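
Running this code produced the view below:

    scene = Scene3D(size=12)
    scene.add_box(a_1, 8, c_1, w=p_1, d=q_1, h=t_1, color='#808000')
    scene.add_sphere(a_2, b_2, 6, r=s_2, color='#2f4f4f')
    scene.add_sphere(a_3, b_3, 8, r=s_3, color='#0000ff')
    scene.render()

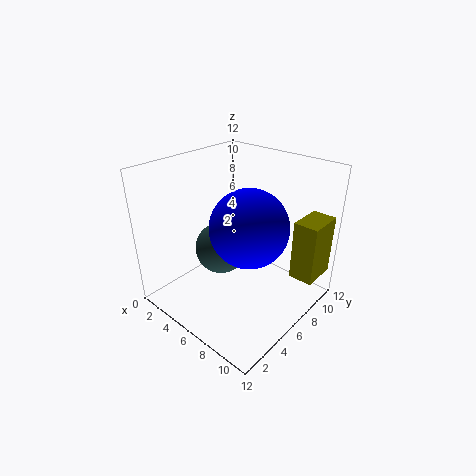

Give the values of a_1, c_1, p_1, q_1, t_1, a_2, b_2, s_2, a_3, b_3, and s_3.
a_1 = 10, c_1 = 3, p_1 = 2, q_1 = 3, t_1 = 5, a_2 = 6, b_2 = 4, s_2 = 2, a_3 = 8, b_3 = 5, s_3 = 3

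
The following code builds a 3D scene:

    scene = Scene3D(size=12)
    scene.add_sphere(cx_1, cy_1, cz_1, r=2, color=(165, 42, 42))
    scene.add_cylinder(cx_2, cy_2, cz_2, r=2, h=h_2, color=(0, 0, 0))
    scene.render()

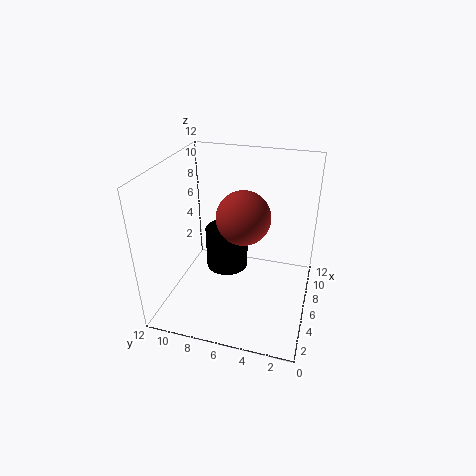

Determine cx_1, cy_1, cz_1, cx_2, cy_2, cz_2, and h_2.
cx_1 = 4; cy_1 = 5; cz_1 = 9; cx_2 = 9; cy_2 = 8; cz_2 = 1; h_2 = 4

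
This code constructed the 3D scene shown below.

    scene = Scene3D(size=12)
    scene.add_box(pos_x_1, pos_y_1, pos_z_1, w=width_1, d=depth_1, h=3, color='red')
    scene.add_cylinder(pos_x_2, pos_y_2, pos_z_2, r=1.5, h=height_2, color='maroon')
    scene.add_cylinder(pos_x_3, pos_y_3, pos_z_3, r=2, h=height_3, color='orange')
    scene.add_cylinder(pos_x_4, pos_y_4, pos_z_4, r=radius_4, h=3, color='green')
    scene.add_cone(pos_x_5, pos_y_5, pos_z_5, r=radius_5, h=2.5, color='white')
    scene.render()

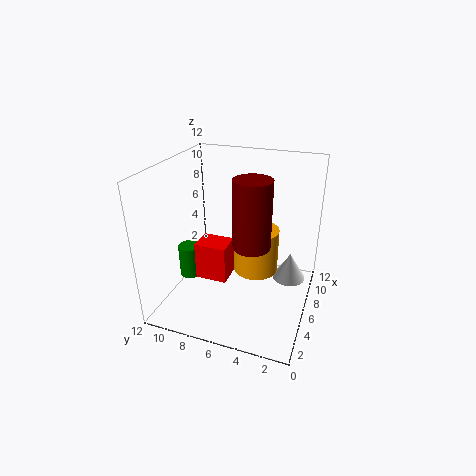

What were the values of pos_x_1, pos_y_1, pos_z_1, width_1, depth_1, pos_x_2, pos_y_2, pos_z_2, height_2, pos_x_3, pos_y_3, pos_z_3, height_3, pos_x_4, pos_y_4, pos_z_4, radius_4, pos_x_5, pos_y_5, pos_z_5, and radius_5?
pos_x_1 = 3; pos_y_1 = 6; pos_z_1 = 3.5; width_1 = 2; depth_1 = 2.5; pos_x_2 = 5; pos_y_2 = 4.5; pos_z_2 = 6; height_2 = 5.5; pos_x_3 = 8; pos_y_3 = 5; pos_z_3 = 2; height_3 = 4; pos_x_4 = 6.5; pos_y_4 = 11; pos_z_4 = 1; radius_4 = 1; pos_x_5 = 9; pos_y_5 = 2; pos_z_5 = 1; radius_5 = 1.5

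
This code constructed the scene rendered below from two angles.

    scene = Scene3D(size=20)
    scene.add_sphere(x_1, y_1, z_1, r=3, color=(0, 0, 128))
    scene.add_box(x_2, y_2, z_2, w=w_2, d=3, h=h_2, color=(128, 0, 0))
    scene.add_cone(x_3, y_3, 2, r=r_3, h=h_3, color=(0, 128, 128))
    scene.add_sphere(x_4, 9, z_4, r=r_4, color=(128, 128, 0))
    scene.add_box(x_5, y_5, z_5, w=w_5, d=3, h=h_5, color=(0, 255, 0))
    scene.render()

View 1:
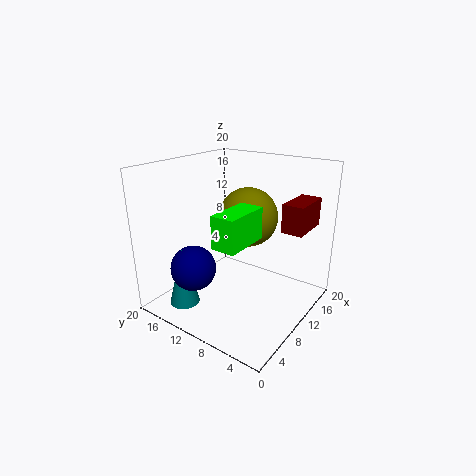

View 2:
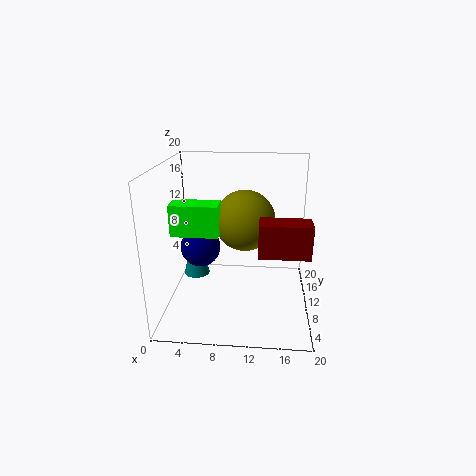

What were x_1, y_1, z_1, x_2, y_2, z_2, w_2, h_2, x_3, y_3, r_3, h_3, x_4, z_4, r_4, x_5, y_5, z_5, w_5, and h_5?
x_1 = 4
y_1 = 13
z_1 = 7
x_2 = 13
y_2 = 2
z_2 = 11
w_2 = 6
h_2 = 4
x_3 = 3
y_3 = 14
r_3 = 2
h_3 = 8
x_4 = 11
z_4 = 13
r_4 = 4
x_5 = 2
y_5 = 5
z_5 = 12
w_5 = 6
h_5 = 4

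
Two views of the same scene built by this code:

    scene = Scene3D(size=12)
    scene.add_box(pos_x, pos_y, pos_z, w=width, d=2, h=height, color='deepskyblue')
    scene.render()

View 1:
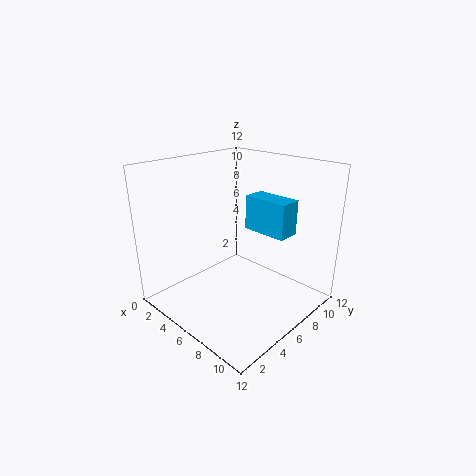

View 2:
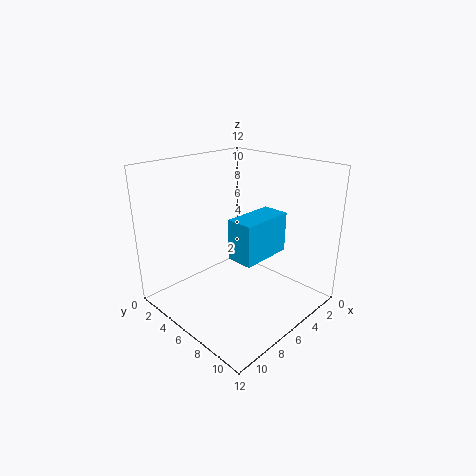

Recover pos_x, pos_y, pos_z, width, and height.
pos_x = 5; pos_y = 8; pos_z = 6; width = 4; height = 3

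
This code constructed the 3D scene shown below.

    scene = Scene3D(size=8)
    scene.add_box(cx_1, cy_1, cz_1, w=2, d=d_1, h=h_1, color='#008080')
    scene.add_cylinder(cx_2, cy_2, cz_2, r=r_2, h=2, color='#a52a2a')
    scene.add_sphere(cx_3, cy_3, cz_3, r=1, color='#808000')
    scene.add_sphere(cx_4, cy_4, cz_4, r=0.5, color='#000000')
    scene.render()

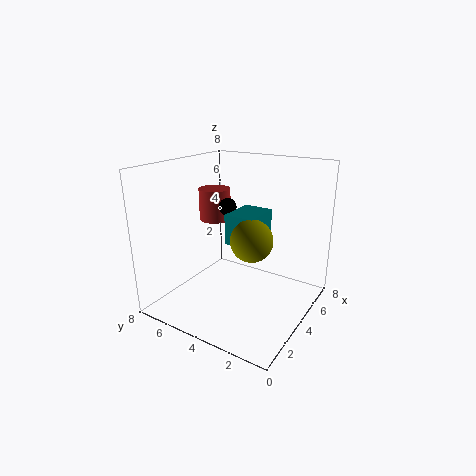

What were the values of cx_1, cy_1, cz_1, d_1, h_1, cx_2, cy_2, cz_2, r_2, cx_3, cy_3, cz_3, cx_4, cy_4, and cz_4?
cx_1 = 2, cy_1 = 2, cz_1 = 4.5, d_1 = 1.5, h_1 = 1.5, cx_2 = 6, cy_2 = 7, cz_2 = 4, r_2 = 1, cx_3 = 2, cy_3 = 2, cz_3 = 5, cx_4 = 4.5, cy_4 = 5, cz_4 = 5.5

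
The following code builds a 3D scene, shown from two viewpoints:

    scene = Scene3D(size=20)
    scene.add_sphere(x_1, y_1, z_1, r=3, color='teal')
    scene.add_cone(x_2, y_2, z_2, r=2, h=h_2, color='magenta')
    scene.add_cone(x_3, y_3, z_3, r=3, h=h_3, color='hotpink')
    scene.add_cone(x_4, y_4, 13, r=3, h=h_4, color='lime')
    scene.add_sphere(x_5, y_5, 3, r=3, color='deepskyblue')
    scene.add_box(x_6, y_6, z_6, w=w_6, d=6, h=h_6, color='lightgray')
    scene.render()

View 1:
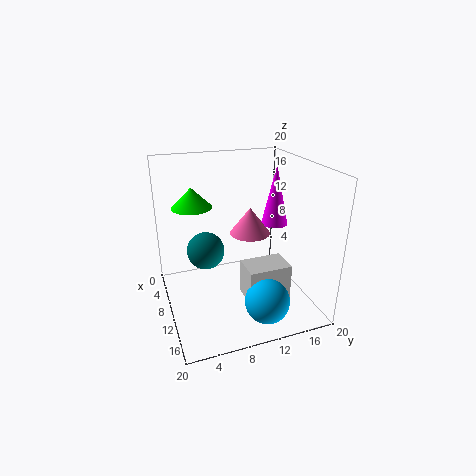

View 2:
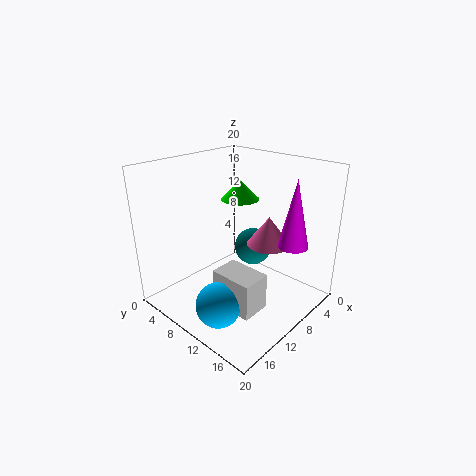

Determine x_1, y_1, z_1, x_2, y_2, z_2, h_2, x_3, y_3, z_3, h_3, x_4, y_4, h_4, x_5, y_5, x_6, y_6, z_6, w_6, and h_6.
x_1 = 3; y_1 = 7; z_1 = 5; x_2 = 7; y_2 = 17; z_2 = 10; h_2 = 9; x_3 = 7; y_3 = 13; z_3 = 9; h_3 = 4; x_4 = 4; y_4 = 5; h_4 = 3; x_5 = 16; y_5 = 12; x_6 = 11; y_6 = 10; z_6 = 2; w_6 = 4; h_6 = 5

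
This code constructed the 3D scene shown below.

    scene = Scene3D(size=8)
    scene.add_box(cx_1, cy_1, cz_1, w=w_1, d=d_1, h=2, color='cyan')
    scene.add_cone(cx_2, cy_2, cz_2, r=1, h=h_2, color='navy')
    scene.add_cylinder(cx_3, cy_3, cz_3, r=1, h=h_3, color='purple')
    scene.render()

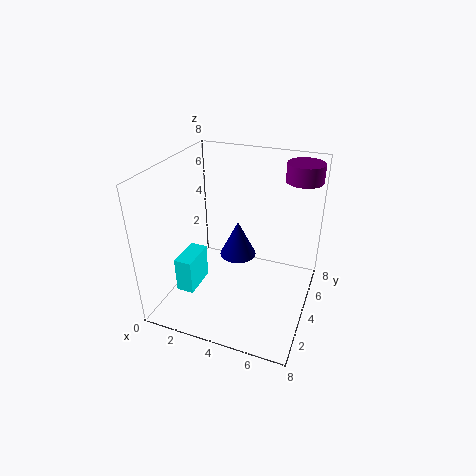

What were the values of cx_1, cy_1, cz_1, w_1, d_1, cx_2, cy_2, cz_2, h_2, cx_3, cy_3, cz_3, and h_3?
cx_1 = 1; cy_1 = 2; cz_1 = 1; w_1 = 1; d_1 = 2; cx_2 = 4; cy_2 = 4; cz_2 = 3; h_2 = 2; cx_3 = 7; cy_3 = 6; cz_3 = 7; h_3 = 1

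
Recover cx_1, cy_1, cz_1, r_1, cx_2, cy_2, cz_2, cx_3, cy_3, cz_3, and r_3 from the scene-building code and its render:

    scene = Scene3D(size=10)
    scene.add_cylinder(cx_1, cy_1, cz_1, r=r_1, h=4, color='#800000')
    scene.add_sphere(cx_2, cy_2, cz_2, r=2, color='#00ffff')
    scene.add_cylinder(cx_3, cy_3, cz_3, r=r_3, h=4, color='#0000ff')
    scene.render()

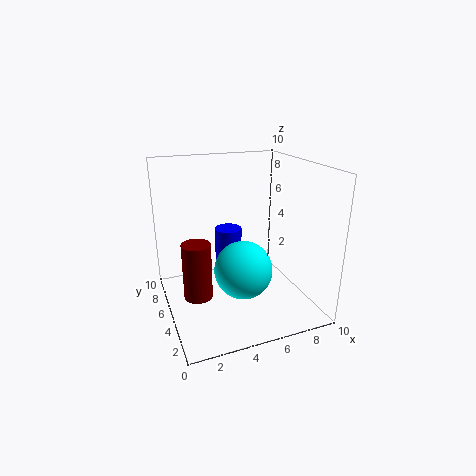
cx_1 = 2, cy_1 = 5, cz_1 = 1, r_1 = 1, cx_2 = 5, cy_2 = 4, cz_2 = 3, cx_3 = 5, cy_3 = 7, cz_3 = 1, r_3 = 1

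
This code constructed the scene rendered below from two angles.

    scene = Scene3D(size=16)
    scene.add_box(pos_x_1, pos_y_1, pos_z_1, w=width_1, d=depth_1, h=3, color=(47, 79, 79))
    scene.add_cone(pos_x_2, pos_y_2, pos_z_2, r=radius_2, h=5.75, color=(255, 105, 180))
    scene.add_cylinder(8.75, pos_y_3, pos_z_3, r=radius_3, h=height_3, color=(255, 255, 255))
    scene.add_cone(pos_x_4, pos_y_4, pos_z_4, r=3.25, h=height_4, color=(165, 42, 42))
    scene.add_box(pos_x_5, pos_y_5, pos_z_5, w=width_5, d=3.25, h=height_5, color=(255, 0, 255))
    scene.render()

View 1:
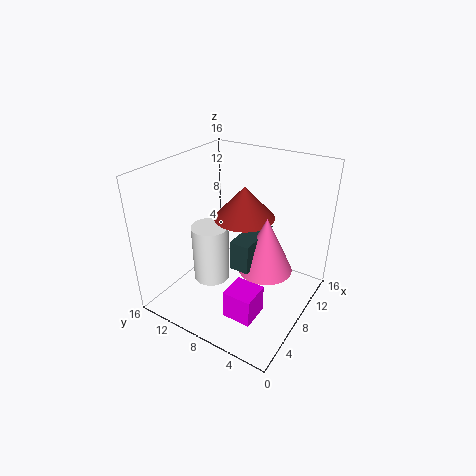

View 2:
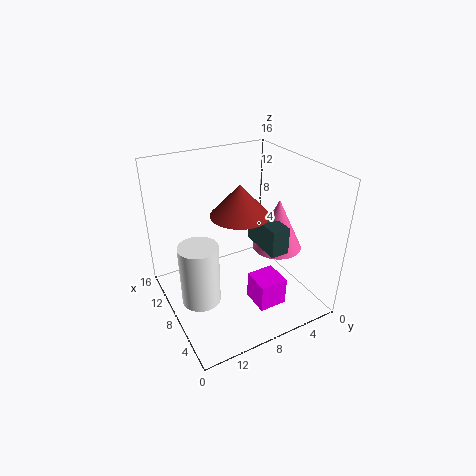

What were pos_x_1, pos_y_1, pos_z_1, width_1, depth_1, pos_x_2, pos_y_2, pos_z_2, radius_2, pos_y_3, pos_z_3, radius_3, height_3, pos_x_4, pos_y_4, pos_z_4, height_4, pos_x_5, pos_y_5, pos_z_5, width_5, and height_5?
pos_x_1 = 3.75, pos_y_1 = 4.25, pos_z_1 = 7.25, width_1 = 5, depth_1 = 2, pos_x_2 = 6.5, pos_y_2 = 3.75, pos_z_2 = 6.5, radius_2 = 2.75, pos_y_3 = 12.5, pos_z_3 = 0.5, radius_3 = 2.25, height_3 = 7.25, pos_x_4 = 8.5, pos_y_4 = 7.5, pos_z_4 = 10.5, height_4 = 3.5, pos_x_5 = 3.75, pos_y_5 = 4, pos_z_5 = 0.25, width_5 = 3.25, height_5 = 3.25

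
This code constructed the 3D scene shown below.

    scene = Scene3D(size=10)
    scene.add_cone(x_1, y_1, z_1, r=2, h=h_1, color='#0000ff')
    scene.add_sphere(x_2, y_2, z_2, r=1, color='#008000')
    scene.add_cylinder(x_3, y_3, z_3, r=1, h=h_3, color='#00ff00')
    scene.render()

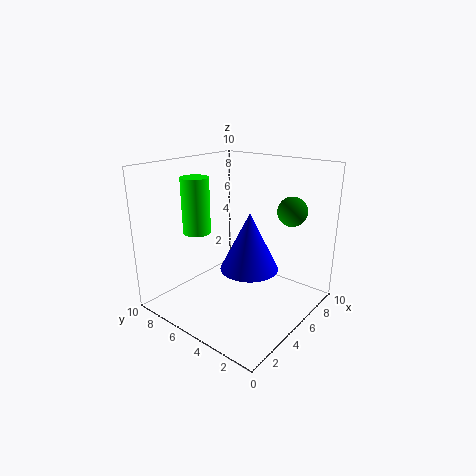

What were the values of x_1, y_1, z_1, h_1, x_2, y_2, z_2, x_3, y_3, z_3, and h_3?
x_1 = 5
y_1 = 4
z_1 = 3
h_1 = 4
x_2 = 7
y_2 = 2
z_2 = 7
x_3 = 4
y_3 = 8
z_3 = 5
h_3 = 4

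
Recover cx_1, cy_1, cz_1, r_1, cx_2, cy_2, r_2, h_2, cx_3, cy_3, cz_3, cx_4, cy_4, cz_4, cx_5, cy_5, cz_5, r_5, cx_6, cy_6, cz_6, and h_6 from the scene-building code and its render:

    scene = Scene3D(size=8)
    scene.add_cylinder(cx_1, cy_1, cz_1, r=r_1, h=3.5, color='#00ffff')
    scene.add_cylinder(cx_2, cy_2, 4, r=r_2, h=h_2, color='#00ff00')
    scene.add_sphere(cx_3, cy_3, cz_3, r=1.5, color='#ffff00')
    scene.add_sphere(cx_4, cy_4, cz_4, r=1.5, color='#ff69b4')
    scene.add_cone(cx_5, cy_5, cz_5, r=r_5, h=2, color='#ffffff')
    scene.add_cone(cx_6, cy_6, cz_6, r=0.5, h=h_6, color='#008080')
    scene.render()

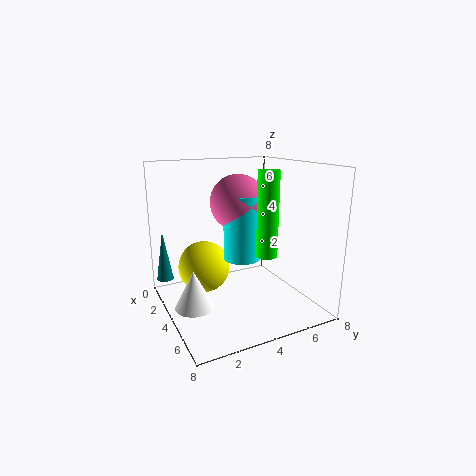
cx_1 = 4.5; cy_1 = 4; cz_1 = 3; r_1 = 1; cx_2 = 7; cy_2 = 4; r_2 = 0.5; h_2 = 4; cx_3 = 2.5; cy_3 = 2.5; cz_3 = 2; cx_4 = 4; cy_4 = 4; cz_4 = 6; cx_5 = 5; cy_5 = 1; cz_5 = 1; r_5 = 1; cx_6 = 1; cy_6 = 0.5; cz_6 = 1; h_6 = 3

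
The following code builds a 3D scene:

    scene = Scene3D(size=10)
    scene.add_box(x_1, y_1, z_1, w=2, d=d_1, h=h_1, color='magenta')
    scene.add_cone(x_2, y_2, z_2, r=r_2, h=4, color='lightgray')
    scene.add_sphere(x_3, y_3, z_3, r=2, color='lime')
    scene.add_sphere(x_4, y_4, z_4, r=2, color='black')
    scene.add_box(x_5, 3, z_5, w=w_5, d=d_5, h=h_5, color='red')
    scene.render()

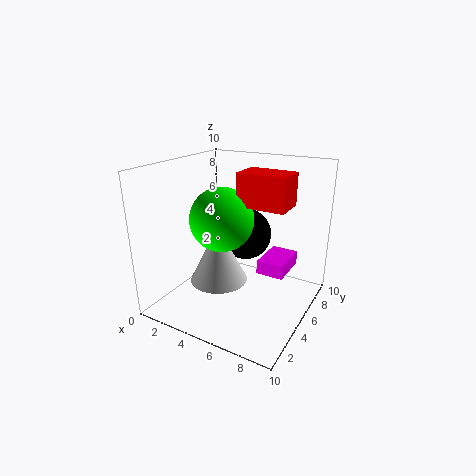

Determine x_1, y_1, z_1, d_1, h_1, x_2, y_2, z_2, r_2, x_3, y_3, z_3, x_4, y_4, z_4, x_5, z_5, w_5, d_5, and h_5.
x_1 = 6
y_1 = 6
z_1 = 2
d_1 = 3
h_1 = 1
x_2 = 4
y_2 = 4
z_2 = 2
r_2 = 2
x_3 = 5
y_3 = 3
z_3 = 7
x_4 = 4
y_4 = 8
z_4 = 4
x_5 = 6
z_5 = 8
w_5 = 3
d_5 = 2
h_5 = 2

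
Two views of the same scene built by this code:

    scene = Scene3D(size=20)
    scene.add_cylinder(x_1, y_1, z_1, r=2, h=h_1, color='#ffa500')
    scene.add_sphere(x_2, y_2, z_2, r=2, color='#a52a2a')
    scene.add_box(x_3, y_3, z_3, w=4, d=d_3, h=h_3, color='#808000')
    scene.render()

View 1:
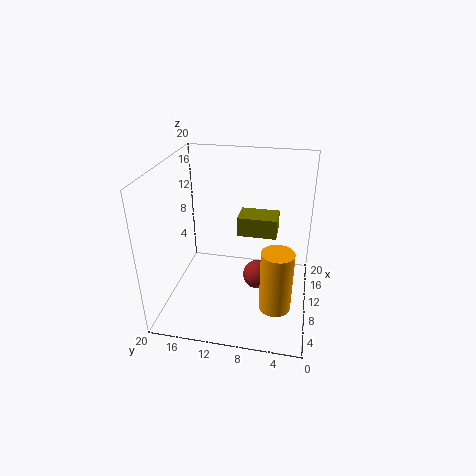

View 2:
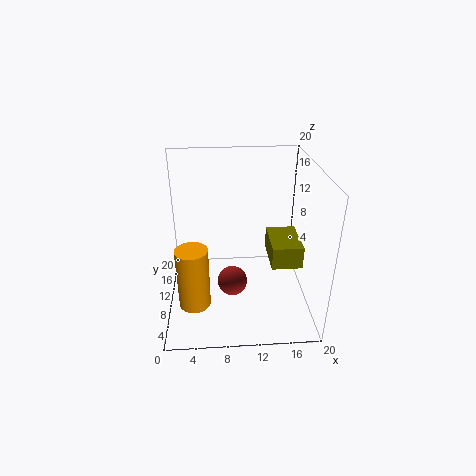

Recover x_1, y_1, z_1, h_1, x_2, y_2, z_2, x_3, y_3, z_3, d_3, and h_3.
x_1 = 4
y_1 = 4
z_1 = 4
h_1 = 8
x_2 = 9
y_2 = 7
z_2 = 5
x_3 = 14
y_3 = 5
z_3 = 8
d_3 = 6
h_3 = 3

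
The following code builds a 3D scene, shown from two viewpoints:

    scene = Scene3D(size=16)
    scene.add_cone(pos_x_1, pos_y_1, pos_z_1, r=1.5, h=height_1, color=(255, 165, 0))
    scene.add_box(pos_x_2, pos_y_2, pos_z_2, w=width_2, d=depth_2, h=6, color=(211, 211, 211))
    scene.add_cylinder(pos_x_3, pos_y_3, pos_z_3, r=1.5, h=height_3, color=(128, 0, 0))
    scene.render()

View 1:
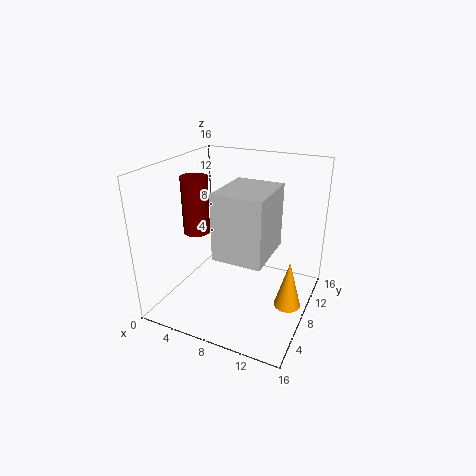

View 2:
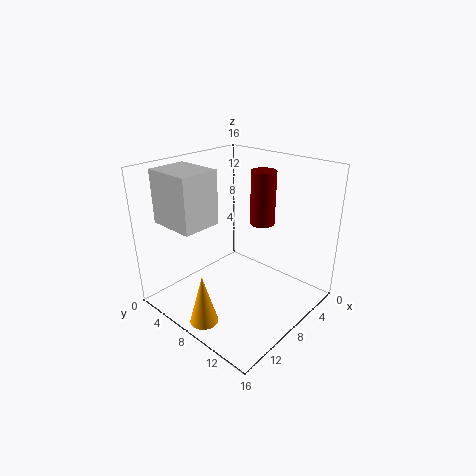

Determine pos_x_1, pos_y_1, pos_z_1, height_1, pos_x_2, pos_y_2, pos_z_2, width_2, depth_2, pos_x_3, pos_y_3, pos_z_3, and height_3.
pos_x_1 = 14; pos_y_1 = 8.5; pos_z_1 = 0.5; height_1 = 5.5; pos_x_2 = 9; pos_y_2 = 0.5; pos_z_2 = 9.5; width_2 = 4.5; depth_2 = 5.5; pos_x_3 = 3; pos_y_3 = 7.5; pos_z_3 = 8; height_3 = 6.5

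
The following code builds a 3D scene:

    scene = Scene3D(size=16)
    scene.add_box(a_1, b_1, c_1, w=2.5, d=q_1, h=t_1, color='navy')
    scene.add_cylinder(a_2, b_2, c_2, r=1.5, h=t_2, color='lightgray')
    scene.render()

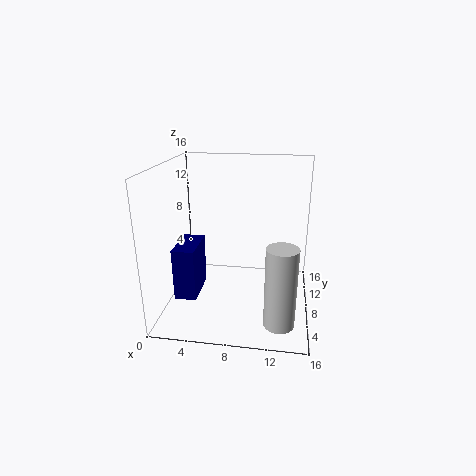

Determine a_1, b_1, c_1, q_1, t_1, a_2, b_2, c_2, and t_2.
a_1 = 1; b_1 = 5.5; c_1 = 1; q_1 = 5; t_1 = 6; a_2 = 13; b_2 = 1.5; c_2 = 2; t_2 = 8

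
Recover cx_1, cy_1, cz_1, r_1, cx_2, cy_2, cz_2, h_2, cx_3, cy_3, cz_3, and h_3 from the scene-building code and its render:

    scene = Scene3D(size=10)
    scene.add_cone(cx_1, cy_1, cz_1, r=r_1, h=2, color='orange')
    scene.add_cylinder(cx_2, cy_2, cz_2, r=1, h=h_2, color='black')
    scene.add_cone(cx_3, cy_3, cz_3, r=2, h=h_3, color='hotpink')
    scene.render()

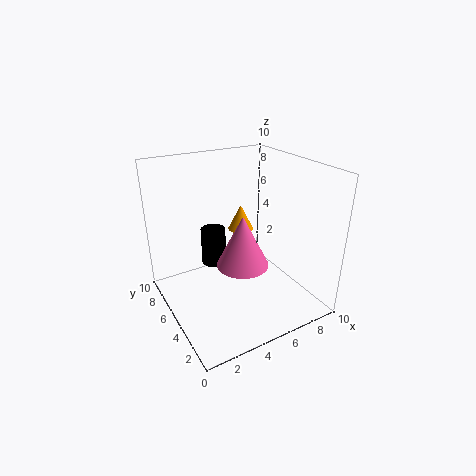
cx_1 = 7, cy_1 = 8, cz_1 = 4, r_1 = 1, cx_2 = 5, cy_2 = 9, cz_2 = 1, h_2 = 3, cx_3 = 6, cy_3 = 6, cz_3 = 2, h_3 = 4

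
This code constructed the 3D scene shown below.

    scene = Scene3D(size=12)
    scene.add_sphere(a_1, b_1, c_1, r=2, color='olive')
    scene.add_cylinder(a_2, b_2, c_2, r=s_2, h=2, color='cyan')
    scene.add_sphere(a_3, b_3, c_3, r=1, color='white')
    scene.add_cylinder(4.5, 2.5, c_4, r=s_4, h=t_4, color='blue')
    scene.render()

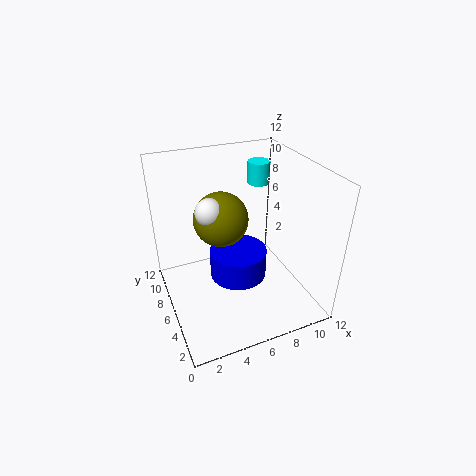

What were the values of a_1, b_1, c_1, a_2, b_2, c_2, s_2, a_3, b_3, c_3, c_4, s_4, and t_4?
a_1 = 4; b_1 = 4.5; c_1 = 9; a_2 = 9.5; b_2 = 9.5; c_2 = 9; s_2 = 1; a_3 = 3; b_3 = 4; c_3 = 10; c_4 = 5.5; s_4 = 2; t_4 = 2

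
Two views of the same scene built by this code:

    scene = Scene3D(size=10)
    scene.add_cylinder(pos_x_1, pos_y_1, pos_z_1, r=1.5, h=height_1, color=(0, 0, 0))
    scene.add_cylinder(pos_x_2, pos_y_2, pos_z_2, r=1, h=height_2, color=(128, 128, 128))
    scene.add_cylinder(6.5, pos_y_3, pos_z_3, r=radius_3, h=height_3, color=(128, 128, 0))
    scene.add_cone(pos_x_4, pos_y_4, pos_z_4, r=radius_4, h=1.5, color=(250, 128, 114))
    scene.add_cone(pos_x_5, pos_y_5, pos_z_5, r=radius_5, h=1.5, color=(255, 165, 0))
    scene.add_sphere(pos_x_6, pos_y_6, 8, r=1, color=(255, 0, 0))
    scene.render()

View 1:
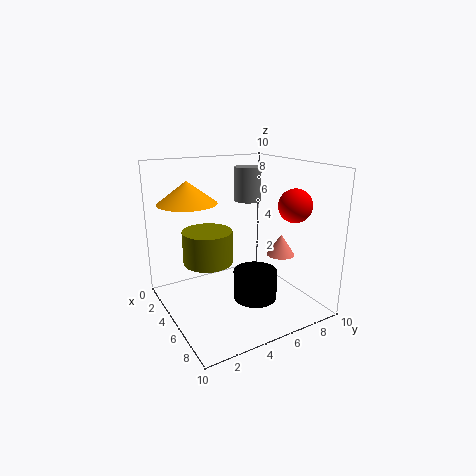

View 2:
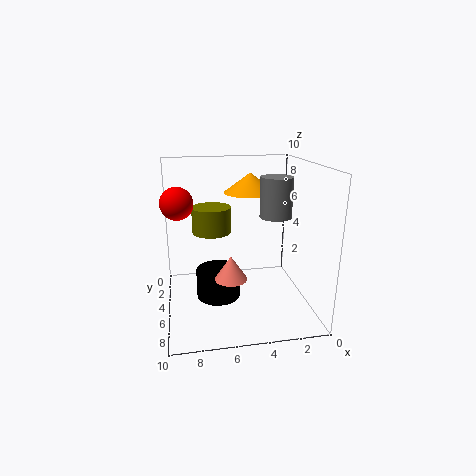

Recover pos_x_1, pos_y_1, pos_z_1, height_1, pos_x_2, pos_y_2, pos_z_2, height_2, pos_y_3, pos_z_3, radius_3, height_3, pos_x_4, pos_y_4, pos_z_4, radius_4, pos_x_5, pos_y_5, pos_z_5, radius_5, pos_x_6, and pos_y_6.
pos_x_1 = 6.5
pos_y_1 = 5.5
pos_z_1 = 1
height_1 = 2
pos_x_2 = 3
pos_y_2 = 7
pos_z_2 = 7
height_2 = 2.5
pos_y_3 = 2
pos_z_3 = 4.5
radius_3 = 1.5
height_3 = 2
pos_x_4 = 6
pos_y_4 = 8
pos_z_4 = 3.5
radius_4 = 1
pos_x_5 = 3.5
pos_y_5 = 2
pos_z_5 = 7.5
radius_5 = 2
pos_x_6 = 9
pos_y_6 = 6.5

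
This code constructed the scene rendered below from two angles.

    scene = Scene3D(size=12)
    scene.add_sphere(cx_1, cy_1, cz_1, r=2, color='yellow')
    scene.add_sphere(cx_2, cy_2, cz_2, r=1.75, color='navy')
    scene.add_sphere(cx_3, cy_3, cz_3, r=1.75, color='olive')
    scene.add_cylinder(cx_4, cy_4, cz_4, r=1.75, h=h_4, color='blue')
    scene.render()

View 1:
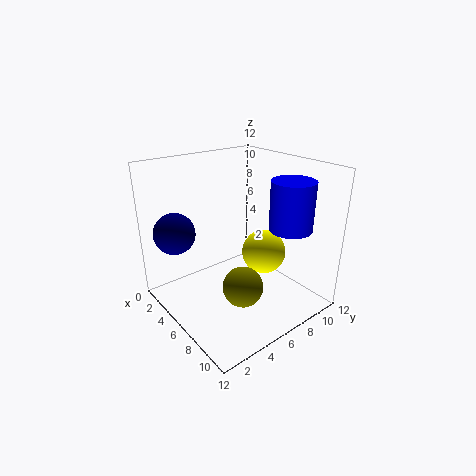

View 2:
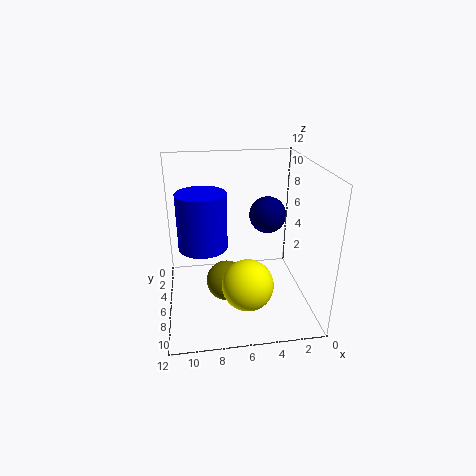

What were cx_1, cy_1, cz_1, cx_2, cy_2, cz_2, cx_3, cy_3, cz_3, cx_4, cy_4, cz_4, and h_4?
cx_1 = 5.75, cy_1 = 9.25, cz_1 = 3.5, cx_2 = 2.5, cy_2 = 2, cz_2 = 6.25, cx_3 = 7, cy_3 = 5.75, cz_3 = 1.75, cx_4 = 9, cy_4 = 9, cz_4 = 7, h_4 = 4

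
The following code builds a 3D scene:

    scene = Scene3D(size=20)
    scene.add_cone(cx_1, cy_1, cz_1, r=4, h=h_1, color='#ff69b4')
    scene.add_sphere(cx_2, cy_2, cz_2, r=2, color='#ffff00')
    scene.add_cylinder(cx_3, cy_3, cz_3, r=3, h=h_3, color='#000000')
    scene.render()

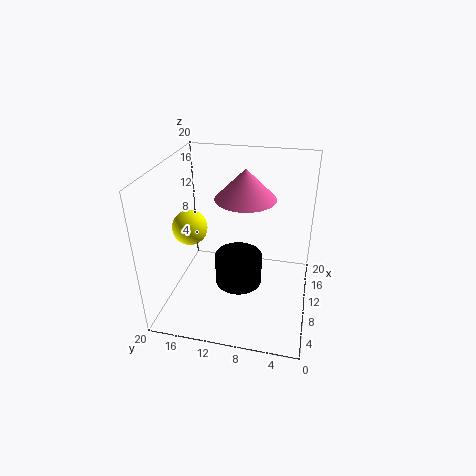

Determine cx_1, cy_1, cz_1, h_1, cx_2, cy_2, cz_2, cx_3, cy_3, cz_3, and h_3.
cx_1 = 10; cy_1 = 9; cz_1 = 16; h_1 = 4; cx_2 = 3; cy_2 = 14; cz_2 = 15; cx_3 = 6; cy_3 = 9; cz_3 = 6; h_3 = 4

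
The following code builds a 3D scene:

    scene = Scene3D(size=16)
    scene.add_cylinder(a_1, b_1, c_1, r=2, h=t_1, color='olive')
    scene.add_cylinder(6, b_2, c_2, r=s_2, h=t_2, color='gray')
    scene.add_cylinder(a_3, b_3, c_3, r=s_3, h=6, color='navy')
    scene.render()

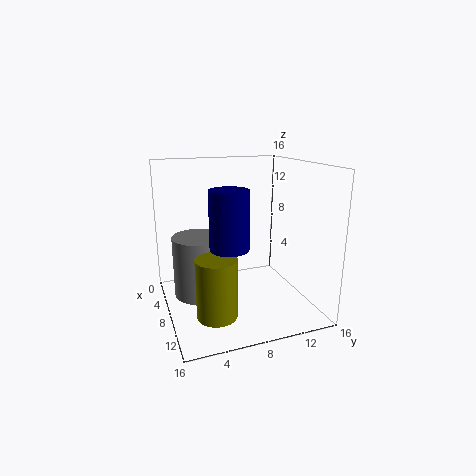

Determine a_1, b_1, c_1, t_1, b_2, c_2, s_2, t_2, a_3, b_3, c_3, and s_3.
a_1 = 13
b_1 = 4
c_1 = 2
t_1 = 6
b_2 = 4
c_2 = 1
s_2 = 3
t_2 = 7
a_3 = 11
b_3 = 6
c_3 = 8
s_3 = 2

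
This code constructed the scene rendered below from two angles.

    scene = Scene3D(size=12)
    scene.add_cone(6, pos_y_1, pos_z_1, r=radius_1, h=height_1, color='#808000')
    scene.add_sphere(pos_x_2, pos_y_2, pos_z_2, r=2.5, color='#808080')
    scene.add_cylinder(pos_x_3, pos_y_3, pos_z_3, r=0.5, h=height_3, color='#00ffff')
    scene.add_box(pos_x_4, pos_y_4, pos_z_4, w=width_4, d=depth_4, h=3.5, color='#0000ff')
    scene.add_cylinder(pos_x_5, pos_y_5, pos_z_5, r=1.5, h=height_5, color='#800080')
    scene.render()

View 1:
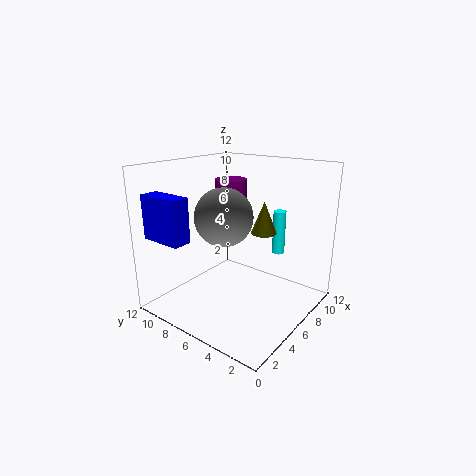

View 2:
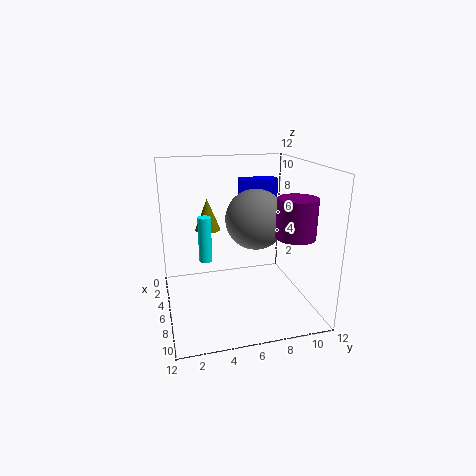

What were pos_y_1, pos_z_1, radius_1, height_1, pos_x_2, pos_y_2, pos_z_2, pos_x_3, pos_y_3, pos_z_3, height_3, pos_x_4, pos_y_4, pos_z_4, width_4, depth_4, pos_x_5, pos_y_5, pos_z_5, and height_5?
pos_y_1 = 3.5, pos_z_1 = 7, radius_1 = 1, height_1 = 2.5, pos_x_2 = 6, pos_y_2 = 7.5, pos_z_2 = 7.5, pos_x_3 = 7.5, pos_y_3 = 3, pos_z_3 = 5, height_3 = 3.5, pos_x_4 = 0.5, pos_y_4 = 7.5, pos_z_4 = 6.5, width_4 = 1.5, depth_4 = 3.5, pos_x_5 = 9.5, pos_y_5 = 9.5, pos_z_5 = 7, height_5 = 3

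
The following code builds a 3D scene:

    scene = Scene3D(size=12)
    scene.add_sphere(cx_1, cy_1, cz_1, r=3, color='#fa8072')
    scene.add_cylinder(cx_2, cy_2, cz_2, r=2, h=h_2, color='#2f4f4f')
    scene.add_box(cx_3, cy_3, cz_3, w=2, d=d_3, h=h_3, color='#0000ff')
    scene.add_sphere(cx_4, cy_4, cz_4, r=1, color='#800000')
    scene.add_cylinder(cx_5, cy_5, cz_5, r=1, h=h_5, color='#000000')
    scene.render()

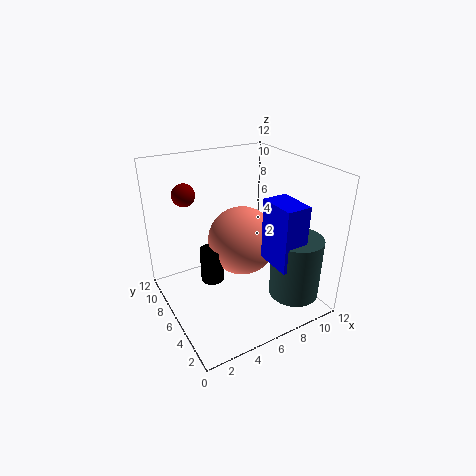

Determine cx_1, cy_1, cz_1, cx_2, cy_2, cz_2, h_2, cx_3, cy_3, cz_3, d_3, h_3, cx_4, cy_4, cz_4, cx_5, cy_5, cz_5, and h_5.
cx_1 = 7
cy_1 = 7
cz_1 = 5
cx_2 = 9
cy_2 = 2
cz_2 = 2
h_2 = 5
cx_3 = 7
cy_3 = 1
cz_3 = 5
d_3 = 3
h_3 = 5
cx_4 = 3
cy_4 = 10
cz_4 = 9
cx_5 = 4
cy_5 = 7
cz_5 = 2
h_5 = 3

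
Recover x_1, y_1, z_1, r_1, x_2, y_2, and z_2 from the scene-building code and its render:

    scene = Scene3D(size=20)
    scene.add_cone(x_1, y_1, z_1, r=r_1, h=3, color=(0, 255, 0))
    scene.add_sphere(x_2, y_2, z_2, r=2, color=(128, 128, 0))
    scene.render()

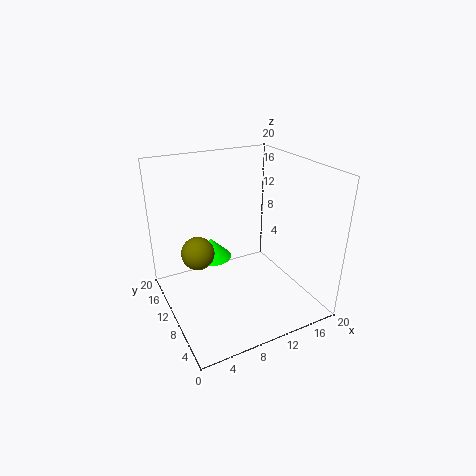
x_1 = 8
y_1 = 15
z_1 = 5
r_1 = 3
x_2 = 3
y_2 = 7
z_2 = 11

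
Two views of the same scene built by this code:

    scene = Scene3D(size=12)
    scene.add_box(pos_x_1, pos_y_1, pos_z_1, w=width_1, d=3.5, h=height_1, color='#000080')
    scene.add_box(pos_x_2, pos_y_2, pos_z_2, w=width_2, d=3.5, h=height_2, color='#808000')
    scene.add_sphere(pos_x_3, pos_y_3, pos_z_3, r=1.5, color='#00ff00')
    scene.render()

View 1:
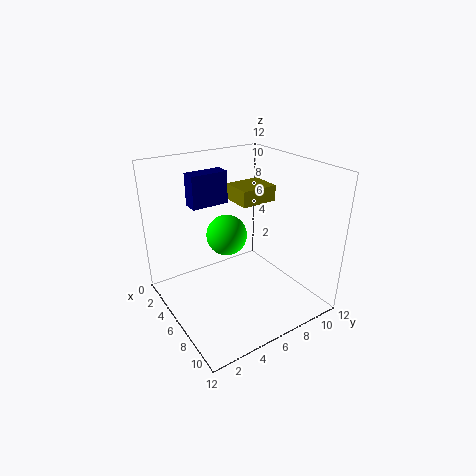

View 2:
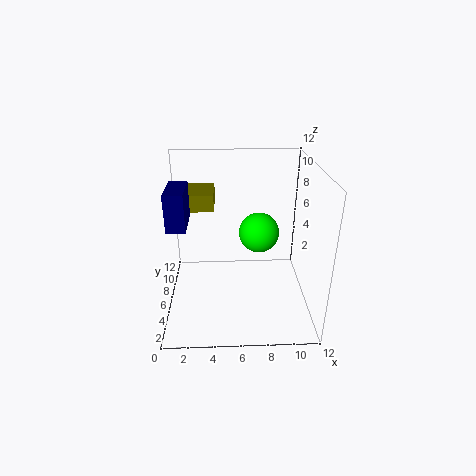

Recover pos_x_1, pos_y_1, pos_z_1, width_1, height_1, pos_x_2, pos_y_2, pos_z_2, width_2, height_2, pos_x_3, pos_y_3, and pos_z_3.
pos_x_1 = 0.5, pos_y_1 = 4, pos_z_1 = 7.5, width_1 = 1.5, height_1 = 3, pos_x_2 = 1, pos_y_2 = 8, pos_z_2 = 7.5, width_2 = 3, height_2 = 1.5, pos_x_3 = 7.5, pos_y_3 = 4, pos_z_3 = 7.5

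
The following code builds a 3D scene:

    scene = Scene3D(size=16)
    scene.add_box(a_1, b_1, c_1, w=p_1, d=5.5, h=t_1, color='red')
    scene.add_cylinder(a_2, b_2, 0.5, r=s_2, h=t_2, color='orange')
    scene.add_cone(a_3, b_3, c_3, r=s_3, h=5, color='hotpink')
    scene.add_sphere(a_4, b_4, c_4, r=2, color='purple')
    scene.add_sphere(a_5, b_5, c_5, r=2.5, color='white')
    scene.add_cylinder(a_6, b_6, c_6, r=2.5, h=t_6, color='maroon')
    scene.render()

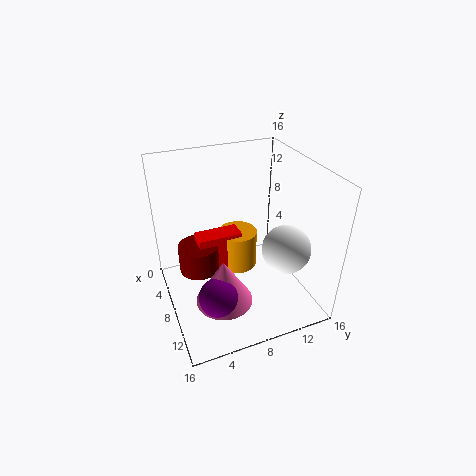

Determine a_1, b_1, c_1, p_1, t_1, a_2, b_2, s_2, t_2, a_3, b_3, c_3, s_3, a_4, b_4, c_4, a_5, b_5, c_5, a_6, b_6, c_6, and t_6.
a_1 = 2
b_1 = 4.5
c_1 = 0.5
p_1 = 2.5
t_1 = 5.5
a_2 = 3
b_2 = 10
s_2 = 2.5
t_2 = 5
a_3 = 11.5
b_3 = 5
c_3 = 3
s_3 = 3
a_4 = 12.5
b_4 = 4
c_4 = 4.5
a_5 = 12.5
b_5 = 11.5
c_5 = 8.5
a_6 = 3.5
b_6 = 4.5
c_6 = 1.5
t_6 = 3.5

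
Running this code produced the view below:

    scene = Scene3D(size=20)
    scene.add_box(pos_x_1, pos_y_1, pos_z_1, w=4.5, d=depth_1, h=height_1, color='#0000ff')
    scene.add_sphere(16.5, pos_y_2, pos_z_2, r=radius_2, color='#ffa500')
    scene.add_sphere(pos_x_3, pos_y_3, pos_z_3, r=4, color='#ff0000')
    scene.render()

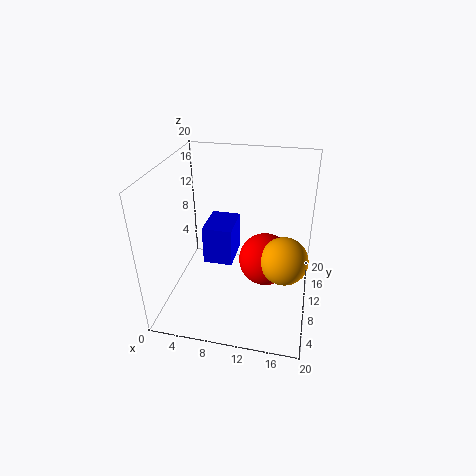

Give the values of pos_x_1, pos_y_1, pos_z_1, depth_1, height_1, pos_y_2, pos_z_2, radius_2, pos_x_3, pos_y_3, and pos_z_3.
pos_x_1 = 4; pos_y_1 = 12; pos_z_1 = 3.5; depth_1 = 6; height_1 = 6; pos_y_2 = 11.5; pos_z_2 = 6; radius_2 = 3.5; pos_x_3 = 13.5; pos_y_3 = 13.5; pos_z_3 = 4.5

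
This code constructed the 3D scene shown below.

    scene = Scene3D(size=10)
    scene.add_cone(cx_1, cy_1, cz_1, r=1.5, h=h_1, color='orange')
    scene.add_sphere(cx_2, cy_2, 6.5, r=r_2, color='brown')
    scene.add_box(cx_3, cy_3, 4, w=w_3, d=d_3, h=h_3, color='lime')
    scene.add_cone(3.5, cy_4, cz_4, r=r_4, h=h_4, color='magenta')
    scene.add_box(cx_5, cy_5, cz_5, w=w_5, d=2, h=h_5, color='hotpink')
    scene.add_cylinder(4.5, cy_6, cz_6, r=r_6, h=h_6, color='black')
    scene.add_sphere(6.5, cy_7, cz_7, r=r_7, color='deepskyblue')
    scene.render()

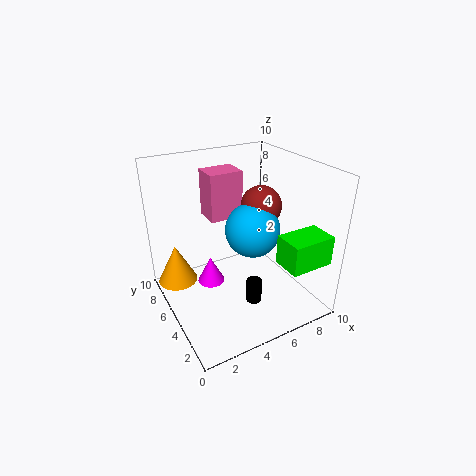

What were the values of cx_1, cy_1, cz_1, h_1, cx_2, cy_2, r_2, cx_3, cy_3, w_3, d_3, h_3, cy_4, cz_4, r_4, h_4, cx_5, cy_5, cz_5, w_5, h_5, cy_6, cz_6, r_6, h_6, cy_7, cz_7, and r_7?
cx_1 = 1.5
cy_1 = 8.5
cz_1 = 0.5
h_1 = 3
cx_2 = 7.5
cy_2 = 6
r_2 = 1.5
cx_3 = 6.5
cy_3 = 0.5
w_3 = 3
d_3 = 2
h_3 = 2
cy_4 = 6.5
cz_4 = 1
r_4 = 1
h_4 = 2
cx_5 = 4
cy_5 = 7
cz_5 = 5.5
w_5 = 2.5
h_5 = 3.5
cy_6 = 2
cz_6 = 2
r_6 = 0.5
h_6 = 1.5
cy_7 = 5.5
cz_7 = 5
r_7 = 2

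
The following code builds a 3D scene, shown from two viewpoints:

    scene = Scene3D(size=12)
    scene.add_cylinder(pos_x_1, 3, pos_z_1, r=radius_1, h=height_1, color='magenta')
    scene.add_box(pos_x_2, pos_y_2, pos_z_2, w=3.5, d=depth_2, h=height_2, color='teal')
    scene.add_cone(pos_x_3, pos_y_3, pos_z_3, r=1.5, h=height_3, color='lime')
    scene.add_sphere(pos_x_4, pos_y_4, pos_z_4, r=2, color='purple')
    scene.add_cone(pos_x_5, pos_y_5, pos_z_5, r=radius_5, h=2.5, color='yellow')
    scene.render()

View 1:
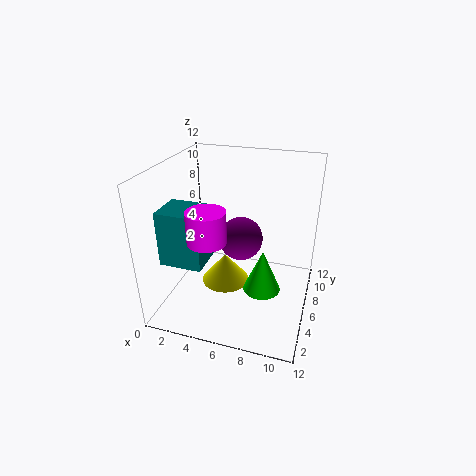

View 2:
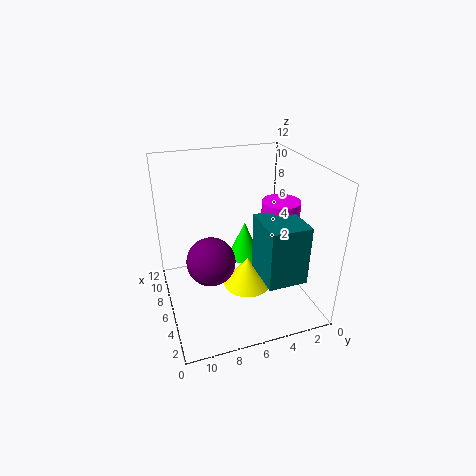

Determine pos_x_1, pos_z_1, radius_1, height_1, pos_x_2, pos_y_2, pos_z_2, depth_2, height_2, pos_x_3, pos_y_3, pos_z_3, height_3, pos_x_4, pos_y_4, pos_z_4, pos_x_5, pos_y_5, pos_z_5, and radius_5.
pos_x_1 = 4.5; pos_z_1 = 7; radius_1 = 1.5; height_1 = 2.5; pos_x_2 = 0.5; pos_y_2 = 2.5; pos_z_2 = 4.5; depth_2 = 3; height_2 = 4.5; pos_x_3 = 8.5; pos_y_3 = 4.5; pos_z_3 = 2.5; height_3 = 3.5; pos_x_4 = 5.5; pos_y_4 = 8.5; pos_z_4 = 4.5; pos_x_5 = 5; pos_y_5 = 5.5; pos_z_5 = 2; radius_5 = 2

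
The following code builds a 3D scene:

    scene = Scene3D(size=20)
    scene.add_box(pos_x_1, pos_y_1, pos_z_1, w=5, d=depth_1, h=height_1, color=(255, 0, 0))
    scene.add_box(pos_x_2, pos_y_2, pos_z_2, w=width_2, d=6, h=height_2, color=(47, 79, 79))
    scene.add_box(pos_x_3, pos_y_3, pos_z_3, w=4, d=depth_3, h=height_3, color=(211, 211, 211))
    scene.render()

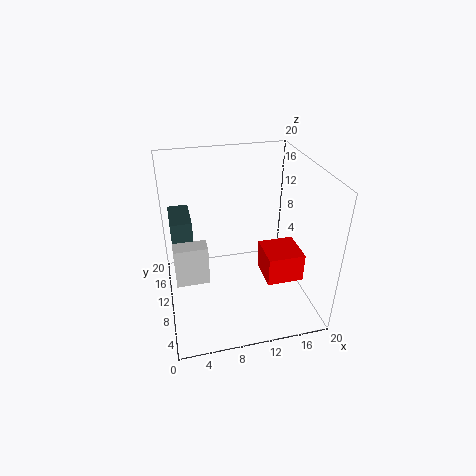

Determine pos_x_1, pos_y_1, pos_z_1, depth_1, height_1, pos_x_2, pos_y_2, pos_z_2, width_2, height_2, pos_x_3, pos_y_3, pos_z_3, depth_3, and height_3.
pos_x_1 = 13, pos_y_1 = 5, pos_z_1 = 5, depth_1 = 5, height_1 = 4, pos_x_2 = 1, pos_y_2 = 12, pos_z_2 = 5, width_2 = 3, height_2 = 7, pos_x_3 = 1, pos_y_3 = 4, pos_z_3 = 8, depth_3 = 2, height_3 = 5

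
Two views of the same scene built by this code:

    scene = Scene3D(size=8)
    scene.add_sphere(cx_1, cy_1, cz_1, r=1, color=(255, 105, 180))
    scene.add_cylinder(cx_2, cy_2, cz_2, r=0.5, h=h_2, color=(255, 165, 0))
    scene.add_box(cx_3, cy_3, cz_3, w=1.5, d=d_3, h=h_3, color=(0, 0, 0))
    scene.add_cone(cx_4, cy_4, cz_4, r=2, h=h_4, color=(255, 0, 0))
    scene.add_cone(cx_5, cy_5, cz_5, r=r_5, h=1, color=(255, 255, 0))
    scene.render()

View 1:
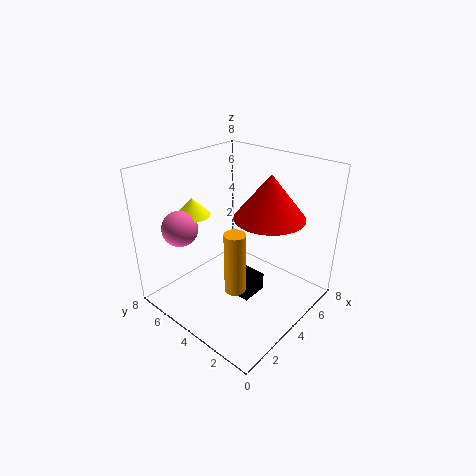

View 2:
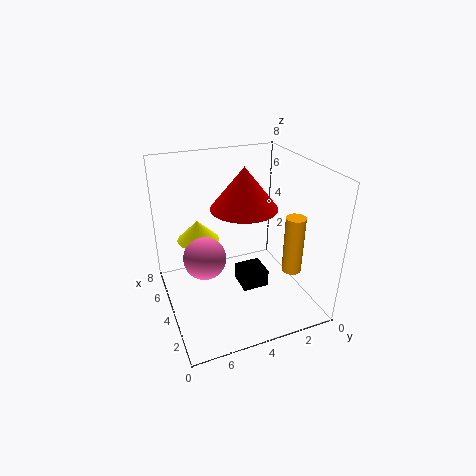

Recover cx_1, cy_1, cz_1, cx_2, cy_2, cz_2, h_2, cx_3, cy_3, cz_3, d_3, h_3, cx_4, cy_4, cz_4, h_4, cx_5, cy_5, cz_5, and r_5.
cx_1 = 2
cy_1 = 6.5
cz_1 = 4.5
cx_2 = 1.5
cy_2 = 2
cz_2 = 3
h_2 = 3
cx_3 = 3
cy_3 = 2.5
cz_3 = 1
d_3 = 1.5
h_3 = 1
cx_4 = 5.5
cy_4 = 3
cz_4 = 5
h_4 = 2.5
cx_5 = 3
cy_5 = 6.5
cz_5 = 5
r_5 = 1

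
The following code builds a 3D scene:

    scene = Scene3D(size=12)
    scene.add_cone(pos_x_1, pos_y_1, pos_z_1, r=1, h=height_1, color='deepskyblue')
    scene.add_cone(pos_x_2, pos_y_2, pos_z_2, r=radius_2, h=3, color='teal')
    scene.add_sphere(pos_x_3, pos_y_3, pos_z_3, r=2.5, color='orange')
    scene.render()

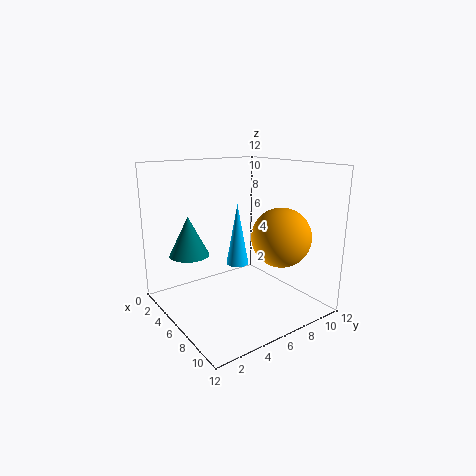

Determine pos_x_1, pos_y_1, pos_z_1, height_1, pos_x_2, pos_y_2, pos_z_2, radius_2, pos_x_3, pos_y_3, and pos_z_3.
pos_x_1 = 4.5
pos_y_1 = 7
pos_z_1 = 3
height_1 = 5.5
pos_x_2 = 6
pos_y_2 = 1.5
pos_z_2 = 5.5
radius_2 = 1.5
pos_x_3 = 8
pos_y_3 = 9
pos_z_3 = 6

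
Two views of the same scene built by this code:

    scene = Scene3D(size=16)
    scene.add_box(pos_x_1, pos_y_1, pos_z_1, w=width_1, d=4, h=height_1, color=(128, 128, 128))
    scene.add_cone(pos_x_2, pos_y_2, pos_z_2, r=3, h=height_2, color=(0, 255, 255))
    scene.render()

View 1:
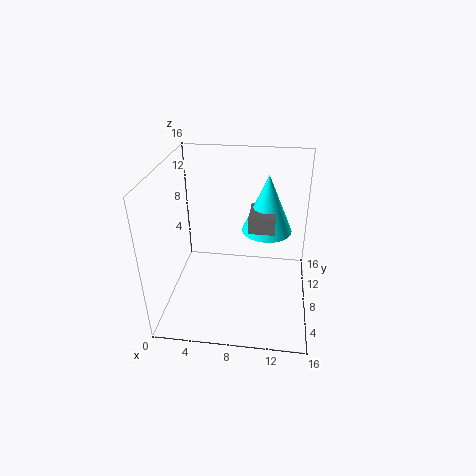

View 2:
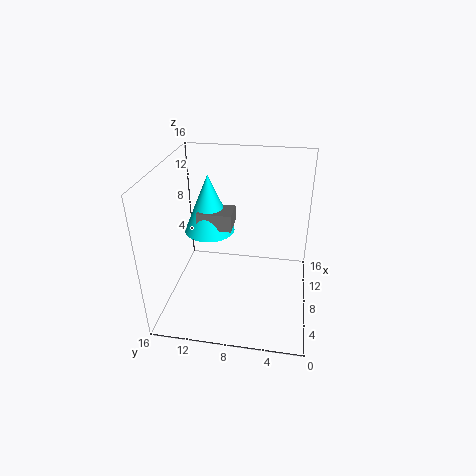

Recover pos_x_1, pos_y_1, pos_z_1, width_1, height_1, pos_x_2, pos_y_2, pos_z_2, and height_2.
pos_x_1 = 9
pos_y_1 = 9
pos_z_1 = 8
width_1 = 3
height_1 = 2
pos_x_2 = 11
pos_y_2 = 12
pos_z_2 = 7
height_2 = 7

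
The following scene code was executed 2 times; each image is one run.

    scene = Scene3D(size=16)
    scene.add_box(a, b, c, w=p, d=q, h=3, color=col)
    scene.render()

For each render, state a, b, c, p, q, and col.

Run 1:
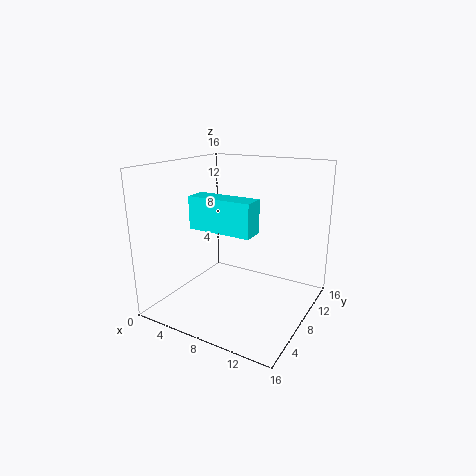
a = 7
b = 1
c = 11
p = 6
q = 2
col = 'cyan'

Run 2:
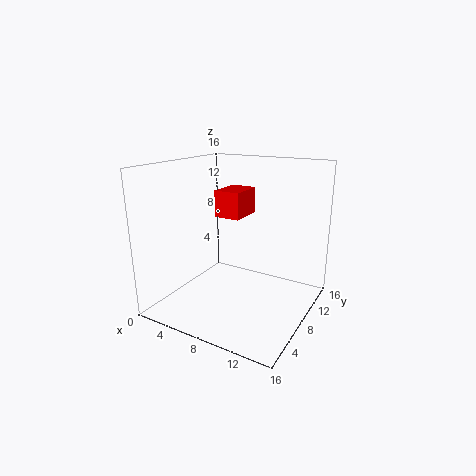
a = 5
b = 8
c = 10
p = 3
q = 4
col = 'red'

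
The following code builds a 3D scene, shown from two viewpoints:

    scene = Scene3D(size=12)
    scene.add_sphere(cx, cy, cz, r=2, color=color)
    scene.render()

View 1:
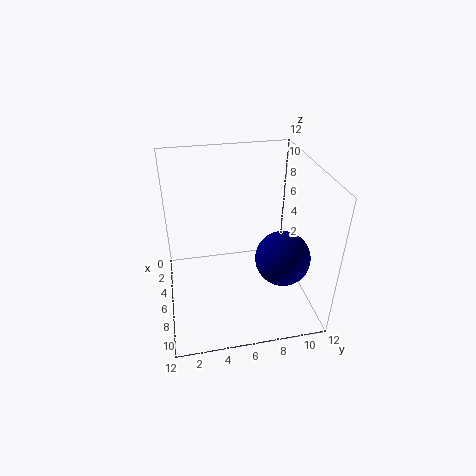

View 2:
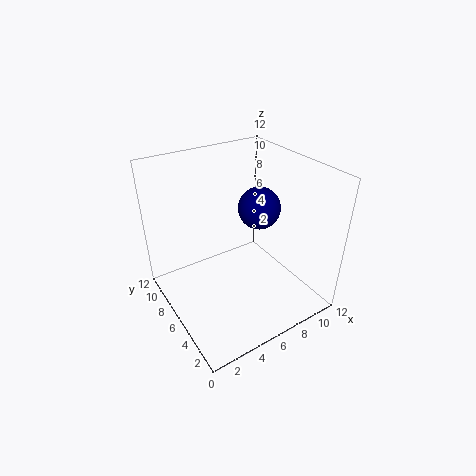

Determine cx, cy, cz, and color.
cx = 10; cy = 8.5; cz = 6.5; color = 'navy'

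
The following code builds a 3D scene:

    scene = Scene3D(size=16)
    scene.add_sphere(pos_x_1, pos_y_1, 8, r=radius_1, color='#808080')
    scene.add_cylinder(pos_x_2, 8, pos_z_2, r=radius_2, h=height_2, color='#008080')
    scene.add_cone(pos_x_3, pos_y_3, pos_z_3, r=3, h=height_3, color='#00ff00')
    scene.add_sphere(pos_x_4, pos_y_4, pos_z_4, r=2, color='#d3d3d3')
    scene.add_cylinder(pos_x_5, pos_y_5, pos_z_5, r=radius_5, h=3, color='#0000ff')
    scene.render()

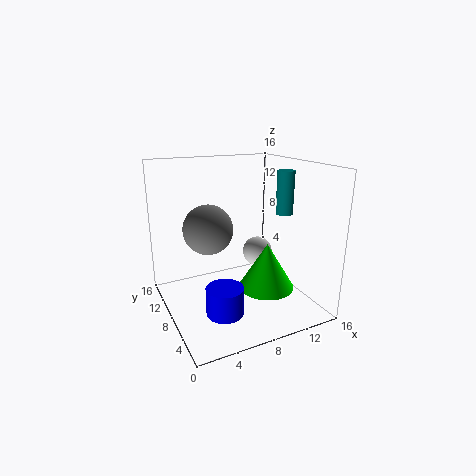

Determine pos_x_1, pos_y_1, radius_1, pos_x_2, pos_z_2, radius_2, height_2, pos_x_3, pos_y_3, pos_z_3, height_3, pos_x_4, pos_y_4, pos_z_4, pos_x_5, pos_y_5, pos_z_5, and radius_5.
pos_x_1 = 6
pos_y_1 = 12
radius_1 = 3
pos_x_2 = 14
pos_z_2 = 10
radius_2 = 1
height_2 = 5
pos_x_3 = 10
pos_y_3 = 5
pos_z_3 = 3
height_3 = 5
pos_x_4 = 14
pos_y_4 = 14
pos_z_4 = 3
pos_x_5 = 5
pos_y_5 = 5
pos_z_5 = 1
radius_5 = 2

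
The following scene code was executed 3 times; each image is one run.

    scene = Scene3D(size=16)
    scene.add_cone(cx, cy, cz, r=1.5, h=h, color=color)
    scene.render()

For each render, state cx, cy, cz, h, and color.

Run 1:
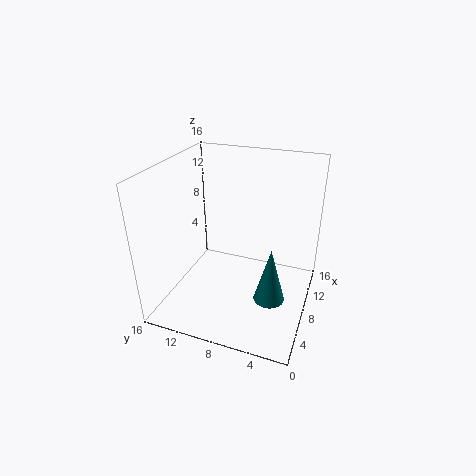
cx = 3.25
cy = 3
cz = 4.75
h = 5.5
color = 'teal'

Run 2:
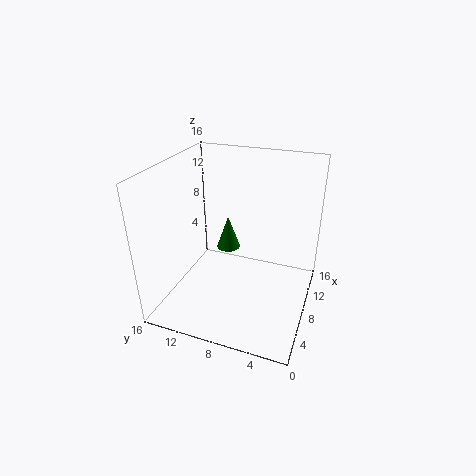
cx = 12.5
cy = 11
cz = 3.75
h = 4.25
color = 'green'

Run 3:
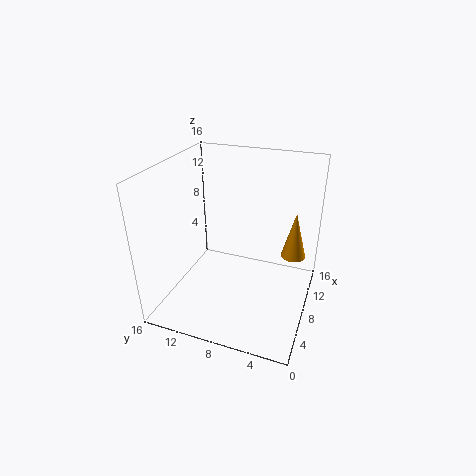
cx = 12.75
cy = 2.5
cz = 4
h = 5.75
color = 'orange'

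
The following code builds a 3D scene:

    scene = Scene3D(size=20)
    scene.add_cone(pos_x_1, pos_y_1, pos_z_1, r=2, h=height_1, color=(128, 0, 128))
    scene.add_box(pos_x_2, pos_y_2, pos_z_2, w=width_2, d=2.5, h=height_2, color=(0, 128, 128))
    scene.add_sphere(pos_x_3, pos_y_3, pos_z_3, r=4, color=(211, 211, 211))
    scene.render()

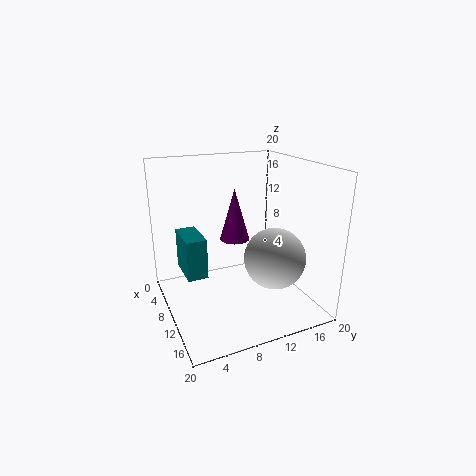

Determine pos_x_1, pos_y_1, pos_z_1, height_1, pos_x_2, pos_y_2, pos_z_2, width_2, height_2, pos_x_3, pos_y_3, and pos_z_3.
pos_x_1 = 10, pos_y_1 = 9.5, pos_z_1 = 10, height_1 = 7, pos_x_2 = 9.5, pos_y_2 = 1.5, pos_z_2 = 7.5, width_2 = 5, height_2 = 5, pos_x_3 = 15, pos_y_3 = 13, pos_z_3 = 8.5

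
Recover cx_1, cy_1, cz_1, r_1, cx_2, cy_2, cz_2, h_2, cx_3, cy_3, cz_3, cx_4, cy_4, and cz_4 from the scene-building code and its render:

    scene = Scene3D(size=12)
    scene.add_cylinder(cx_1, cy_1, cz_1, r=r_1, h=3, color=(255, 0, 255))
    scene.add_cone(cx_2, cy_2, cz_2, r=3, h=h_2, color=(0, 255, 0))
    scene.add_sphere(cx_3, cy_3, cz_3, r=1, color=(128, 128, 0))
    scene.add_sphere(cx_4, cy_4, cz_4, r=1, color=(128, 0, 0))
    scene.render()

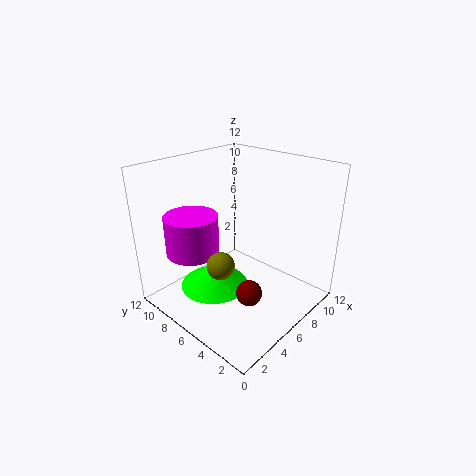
cx_1 = 2
cy_1 = 7
cz_1 = 6
r_1 = 2
cx_2 = 5
cy_2 = 8
cz_2 = 1
h_2 = 2
cx_3 = 2
cy_3 = 4
cz_3 = 6
cx_4 = 4
cy_4 = 3
cz_4 = 3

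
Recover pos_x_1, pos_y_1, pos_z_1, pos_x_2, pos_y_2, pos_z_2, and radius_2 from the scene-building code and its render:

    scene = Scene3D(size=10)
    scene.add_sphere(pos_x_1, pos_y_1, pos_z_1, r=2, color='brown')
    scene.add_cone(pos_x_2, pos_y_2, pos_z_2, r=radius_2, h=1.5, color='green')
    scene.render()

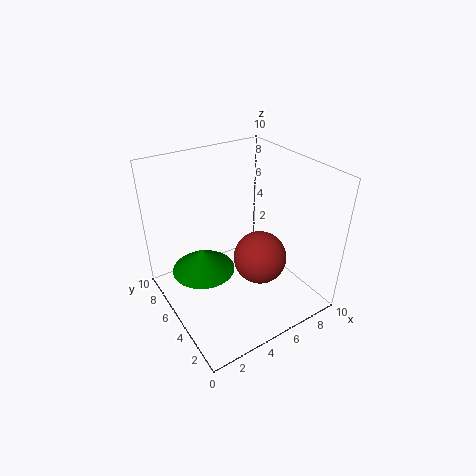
pos_x_1 = 7, pos_y_1 = 5, pos_z_1 = 2.5, pos_x_2 = 2, pos_y_2 = 4.5, pos_z_2 = 4, radius_2 = 2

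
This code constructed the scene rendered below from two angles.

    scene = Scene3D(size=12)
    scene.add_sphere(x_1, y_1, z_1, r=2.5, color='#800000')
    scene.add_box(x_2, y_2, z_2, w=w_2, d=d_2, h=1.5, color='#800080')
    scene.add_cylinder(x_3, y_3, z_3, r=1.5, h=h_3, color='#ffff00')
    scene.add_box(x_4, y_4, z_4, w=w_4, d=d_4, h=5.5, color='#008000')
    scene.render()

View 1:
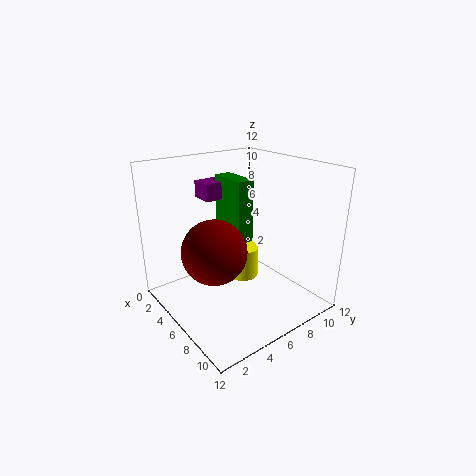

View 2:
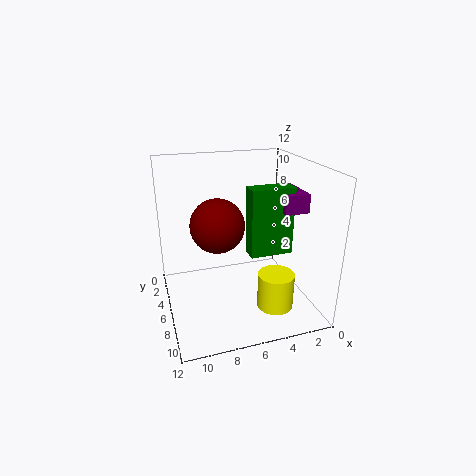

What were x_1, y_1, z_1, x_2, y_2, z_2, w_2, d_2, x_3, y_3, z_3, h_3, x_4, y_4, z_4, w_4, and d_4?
x_1 = 7, y_1 = 3, z_1 = 6, x_2 = 1, y_2 = 5, z_2 = 8.5, w_2 = 2, d_2 = 3.5, x_3 = 3.5, y_3 = 8.5, z_3 = 0.5, h_3 = 3, x_4 = 2, y_4 = 6.5, z_4 = 5, w_4 = 3.5, d_4 = 1.5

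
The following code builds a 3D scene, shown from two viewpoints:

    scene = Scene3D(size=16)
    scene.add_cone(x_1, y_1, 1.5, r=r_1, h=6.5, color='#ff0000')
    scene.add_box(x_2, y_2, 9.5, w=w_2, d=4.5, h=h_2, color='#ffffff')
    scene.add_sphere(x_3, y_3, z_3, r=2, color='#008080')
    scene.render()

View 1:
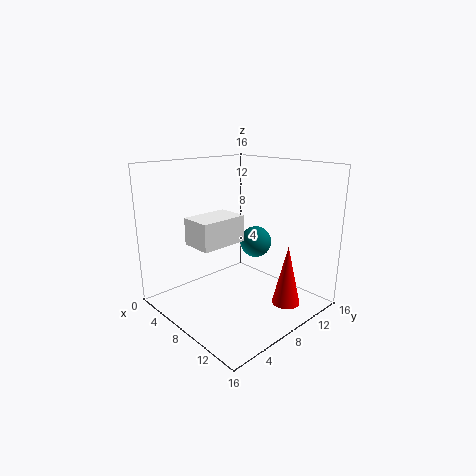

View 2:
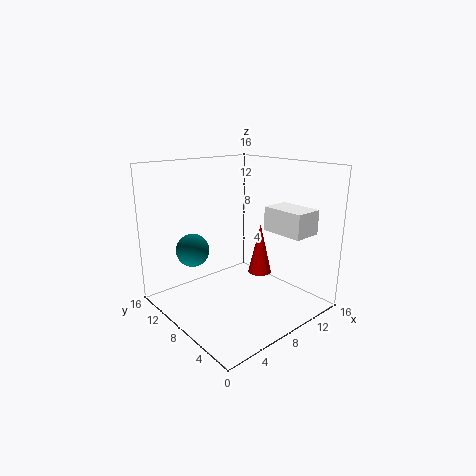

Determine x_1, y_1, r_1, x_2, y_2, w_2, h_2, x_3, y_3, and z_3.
x_1 = 13.5
y_1 = 10
r_1 = 1.5
x_2 = 9
y_2 = 0.5
w_2 = 3
h_2 = 2.5
x_3 = 5.5
y_3 = 13.5
z_3 = 5.5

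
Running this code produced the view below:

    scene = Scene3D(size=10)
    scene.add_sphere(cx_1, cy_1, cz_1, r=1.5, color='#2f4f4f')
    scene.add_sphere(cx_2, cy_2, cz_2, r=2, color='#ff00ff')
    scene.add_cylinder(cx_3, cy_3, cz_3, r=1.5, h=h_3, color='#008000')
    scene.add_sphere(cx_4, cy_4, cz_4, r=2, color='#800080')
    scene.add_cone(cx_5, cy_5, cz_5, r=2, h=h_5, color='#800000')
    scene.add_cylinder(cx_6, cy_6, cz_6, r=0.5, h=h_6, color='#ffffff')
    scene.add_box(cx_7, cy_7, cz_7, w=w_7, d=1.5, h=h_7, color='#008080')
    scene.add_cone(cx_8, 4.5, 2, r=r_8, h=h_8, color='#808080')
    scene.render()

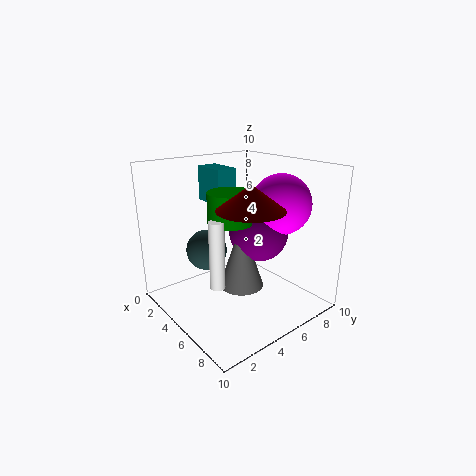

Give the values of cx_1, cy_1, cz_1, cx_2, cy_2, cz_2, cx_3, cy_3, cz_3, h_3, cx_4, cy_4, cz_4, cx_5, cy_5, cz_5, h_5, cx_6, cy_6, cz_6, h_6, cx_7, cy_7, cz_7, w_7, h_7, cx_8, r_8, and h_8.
cx_1 = 2.5
cy_1 = 4
cz_1 = 3.5
cx_2 = 7
cy_2 = 7
cz_2 = 7.5
cx_3 = 5.5
cy_3 = 4
cz_3 = 6.5
h_3 = 2
cx_4 = 6
cy_4 = 6
cz_4 = 5.5
cx_5 = 8
cy_5 = 3.5
cz_5 = 8
h_5 = 1.5
cx_6 = 6
cy_6 = 2.5
cz_6 = 2.5
h_6 = 4.5
cx_7 = 1
cy_7 = 4.5
cz_7 = 7
w_7 = 2.5
h_7 = 2.5
cx_8 = 6
r_8 = 1.5
h_8 = 4.5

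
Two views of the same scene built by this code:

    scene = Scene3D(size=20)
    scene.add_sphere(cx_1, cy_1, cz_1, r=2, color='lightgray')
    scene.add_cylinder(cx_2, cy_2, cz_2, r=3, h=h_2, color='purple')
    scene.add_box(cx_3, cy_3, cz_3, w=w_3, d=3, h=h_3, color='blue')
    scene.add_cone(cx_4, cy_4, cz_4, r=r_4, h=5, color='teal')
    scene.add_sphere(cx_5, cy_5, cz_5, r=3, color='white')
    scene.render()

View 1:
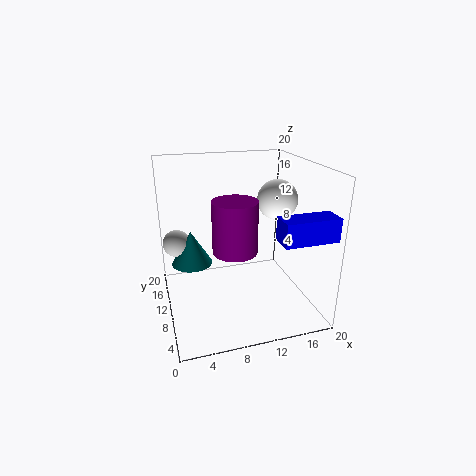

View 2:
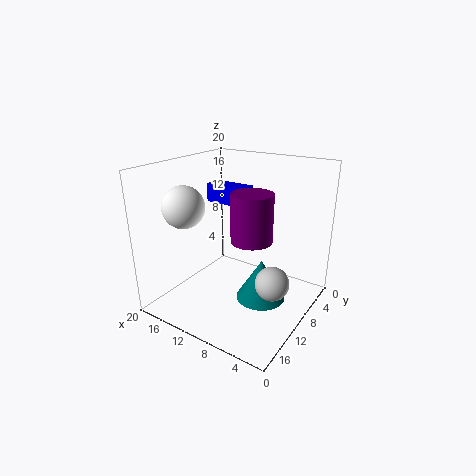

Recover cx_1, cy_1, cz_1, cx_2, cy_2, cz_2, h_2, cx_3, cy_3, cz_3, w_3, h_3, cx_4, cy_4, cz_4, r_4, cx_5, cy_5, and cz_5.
cx_1 = 2
cy_1 = 15
cz_1 = 8
cx_2 = 9
cy_2 = 8
cz_2 = 9
h_2 = 7
cx_3 = 13
cy_3 = 1
cz_3 = 12
w_3 = 7
h_3 = 3
cx_4 = 4
cy_4 = 14
cz_4 = 5
r_4 = 3
cx_5 = 17
cy_5 = 13
cz_5 = 14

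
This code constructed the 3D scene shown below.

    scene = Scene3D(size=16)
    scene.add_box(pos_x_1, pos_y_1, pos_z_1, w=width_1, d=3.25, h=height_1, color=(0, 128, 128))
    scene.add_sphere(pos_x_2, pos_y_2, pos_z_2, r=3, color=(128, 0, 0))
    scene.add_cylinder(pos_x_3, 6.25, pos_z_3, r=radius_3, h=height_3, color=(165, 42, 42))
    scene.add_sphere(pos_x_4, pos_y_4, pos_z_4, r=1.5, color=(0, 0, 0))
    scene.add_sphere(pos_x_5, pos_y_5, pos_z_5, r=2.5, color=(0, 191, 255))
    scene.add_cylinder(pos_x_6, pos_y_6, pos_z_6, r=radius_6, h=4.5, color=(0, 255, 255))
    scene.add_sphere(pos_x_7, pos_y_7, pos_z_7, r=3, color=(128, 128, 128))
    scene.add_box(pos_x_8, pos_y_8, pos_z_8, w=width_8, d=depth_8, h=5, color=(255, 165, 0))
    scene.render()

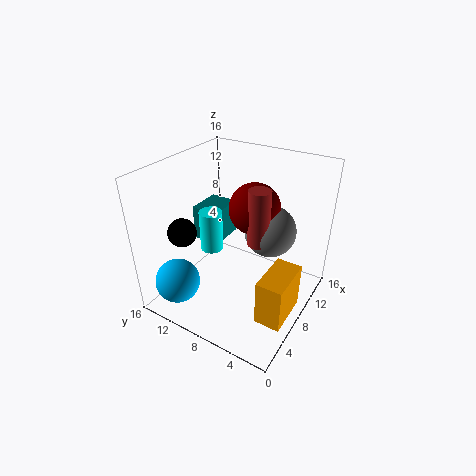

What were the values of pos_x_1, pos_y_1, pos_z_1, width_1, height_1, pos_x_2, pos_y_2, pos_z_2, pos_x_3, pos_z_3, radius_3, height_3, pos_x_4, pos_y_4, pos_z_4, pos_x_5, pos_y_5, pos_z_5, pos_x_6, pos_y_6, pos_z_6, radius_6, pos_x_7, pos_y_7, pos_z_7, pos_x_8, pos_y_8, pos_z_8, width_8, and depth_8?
pos_x_1 = 7.5, pos_y_1 = 10.5, pos_z_1 = 6.5, width_1 = 4, height_1 = 4, pos_x_2 = 11.25, pos_y_2 = 7.75, pos_z_2 = 10.25, pos_x_3 = 9.5, pos_z_3 = 7, radius_3 = 1.25, height_3 = 6.5, pos_x_4 = 3.5, pos_y_4 = 12, pos_z_4 = 9.75, pos_x_5 = 3, pos_y_5 = 13, pos_z_5 = 3.25, pos_x_6 = 6.5, pos_y_6 = 10.5, pos_z_6 = 6.75, radius_6 = 1.25, pos_x_7 = 11.5, pos_y_7 = 5.75, pos_z_7 = 7.75, pos_x_8 = 3.5, pos_y_8 = 0.5, pos_z_8 = 1.75, width_8 = 5, depth_8 = 2.75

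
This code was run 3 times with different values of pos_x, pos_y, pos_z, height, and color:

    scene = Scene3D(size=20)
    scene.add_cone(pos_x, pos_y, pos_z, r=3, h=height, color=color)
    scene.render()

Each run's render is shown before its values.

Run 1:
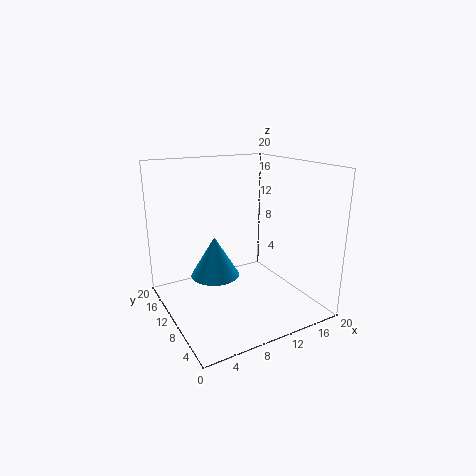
pos_x = 5; pos_y = 7; pos_z = 7; height = 5; color = 'deepskyblue'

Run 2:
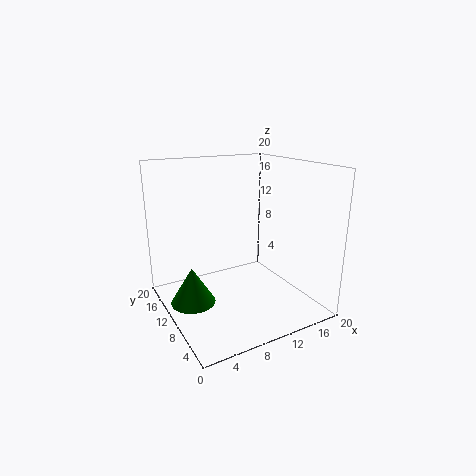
pos_x = 3; pos_y = 10; pos_z = 2; height = 5; color = 'green'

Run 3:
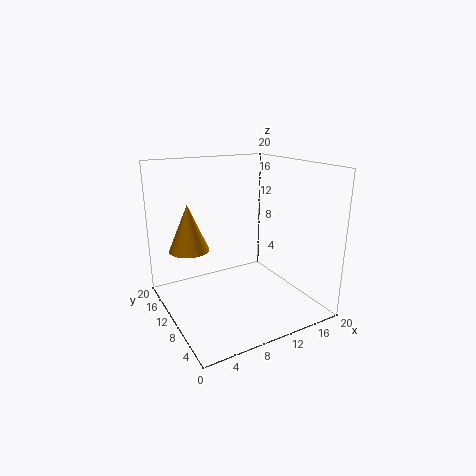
pos_x = 5; pos_y = 16; pos_z = 7; height = 7; color = 'orange'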